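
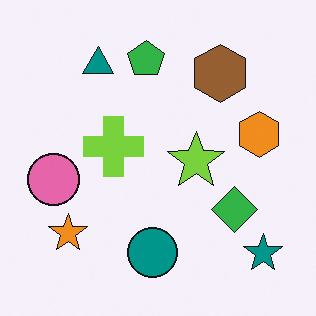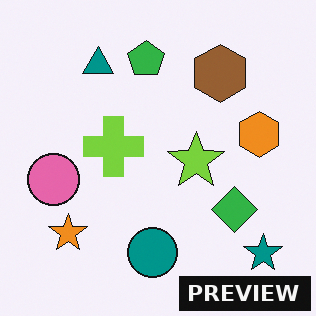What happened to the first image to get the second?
The image was watermarked with the text "PREVIEW" in the lower-right corner.

A dark label reading "PREVIEW" appears in the lower-right corner.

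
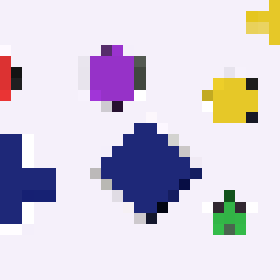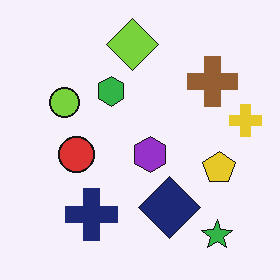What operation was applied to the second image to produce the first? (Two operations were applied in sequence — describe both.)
The first image is the second cropped tightly and scaled back up, then coarsely pixelated.

The visible shapes are larger and the field of view is narrower; shapes near the original edges may be partly or wholly outside the frame — a crop-and-rescale. Shapes are reduced to large square blocks; fine edges and outlines are lost — a downscale-then-upscale (mosaic) effect.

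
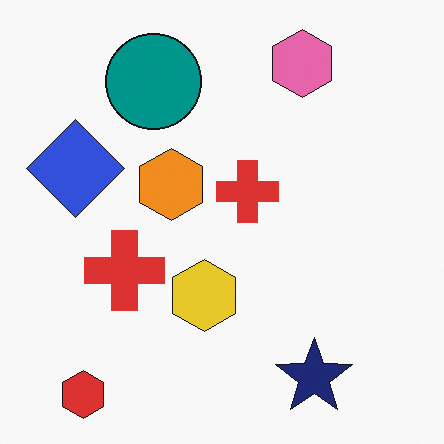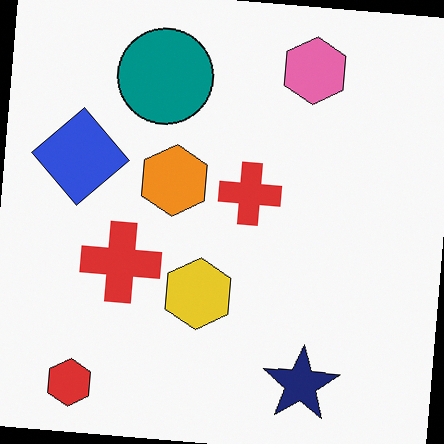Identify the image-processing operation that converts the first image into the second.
It was rotated clockwise by a slight angle.

Every shape is tilted by the same angle and the image corners show triangular fill wedges — a whole-image rotation by a non-right angle.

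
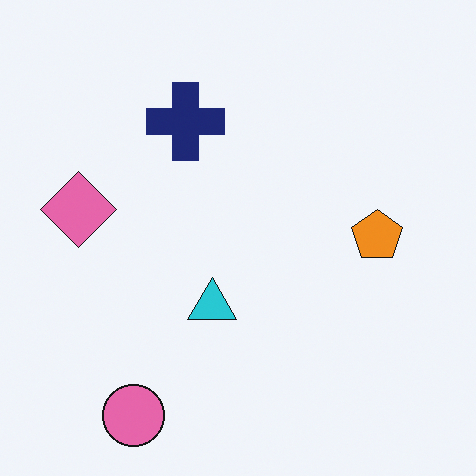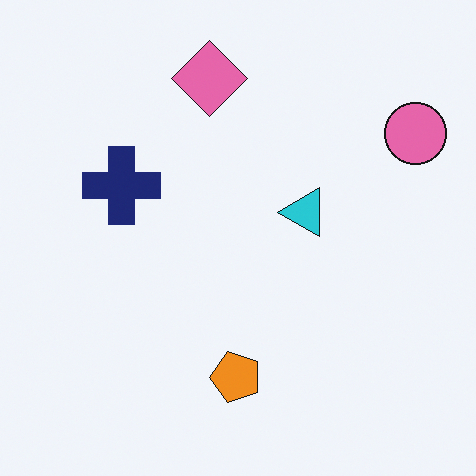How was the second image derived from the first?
It was transposed (reflected across the top-left ↔ bottom-right diagonal).

Shapes have swapped their row and column positions — what was in the top-right is now in the bottom-left — a diagonal reflection.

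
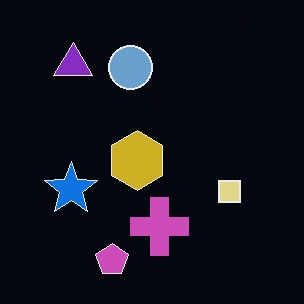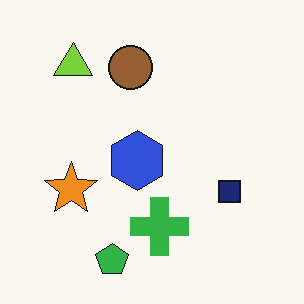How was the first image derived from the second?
This is the original image color-inverted (negative).

The light background has become dark and every shape's color is its complement — a photographic negative.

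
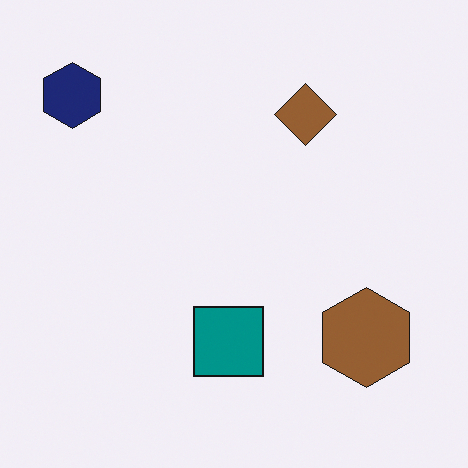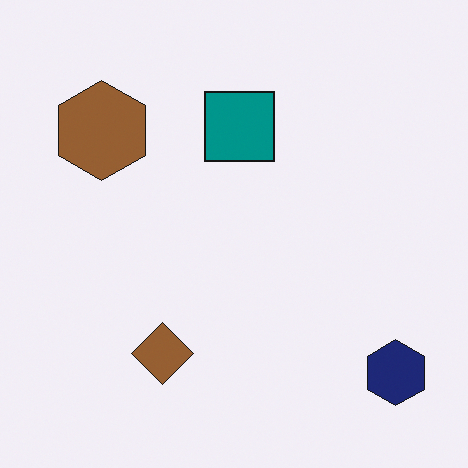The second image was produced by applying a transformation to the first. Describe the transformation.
Rotated 180°.

The navy hexagon sits in the top-left of the first image and the bottom-right of the second — consistent with a whole-image 180° rotation.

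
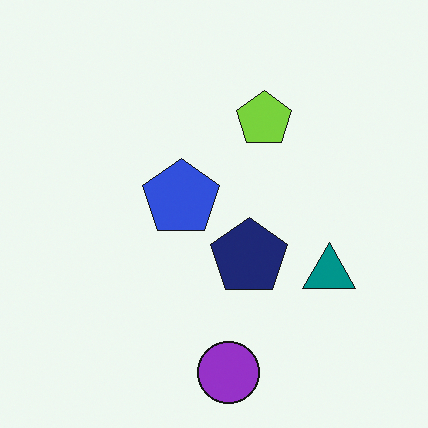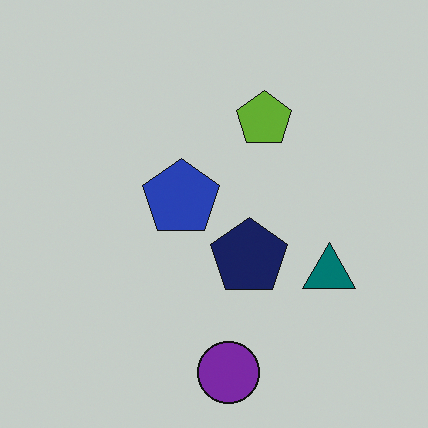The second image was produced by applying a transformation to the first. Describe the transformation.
This is the original image slightly darkened.

Every pixel — background and shapes alike — is uniformly darkened.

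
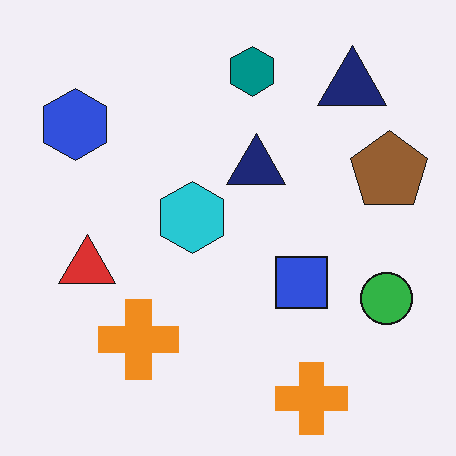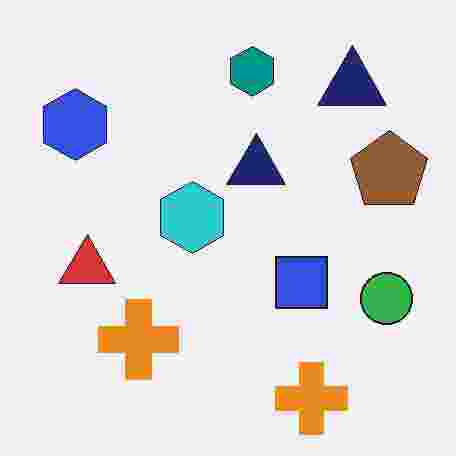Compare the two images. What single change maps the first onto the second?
The second image is the first degraded with heavy JPEG compression.

Blocky 8×8 compression artifacts appear around shape edges and the flat background shows ringing — characteristic JPEG degradation.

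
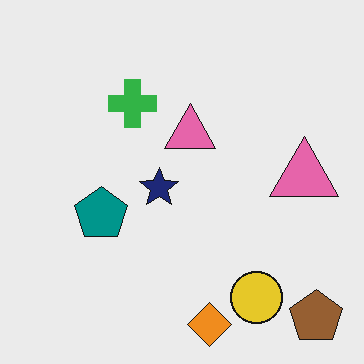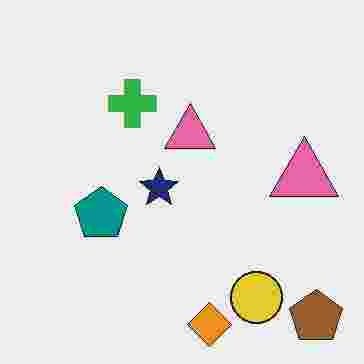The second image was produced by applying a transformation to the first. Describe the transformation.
The transformation is: degraded with heavy JPEG compression.

Blocky 8×8 compression artifacts appear around shape edges and the flat background shows ringing — characteristic JPEG degradation.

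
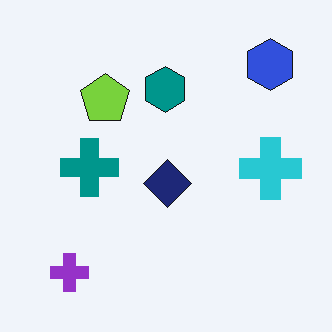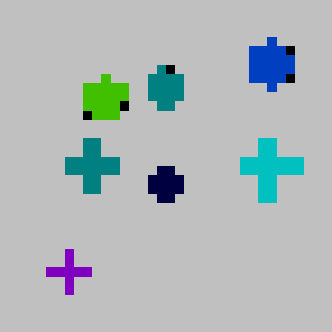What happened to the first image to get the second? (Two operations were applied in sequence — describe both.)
The image was heavily pixelated into large blocks, then heavily posterized to just a handful of flat colors.

Shapes are reduced to large square blocks; fine edges and outlines are lost — a downscale-then-upscale (mosaic) effect. Each flat color has snapped to a coarser quantized level — most visibly, the near-white background has dropped to a flat grey.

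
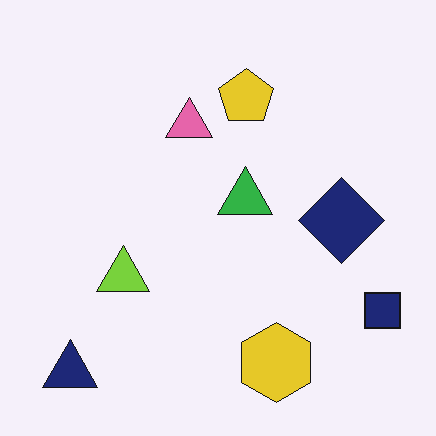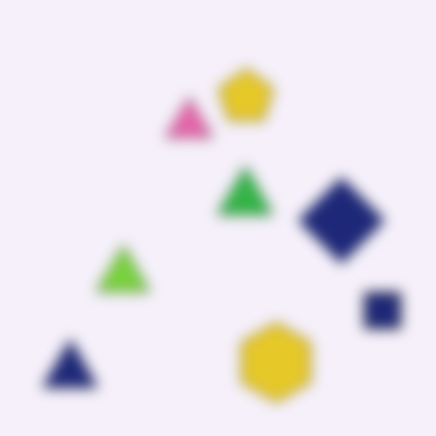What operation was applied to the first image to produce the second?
The second image is the first strongly gaussian-blurred.

Shape edges and outlines are uniformly softened across the whole image.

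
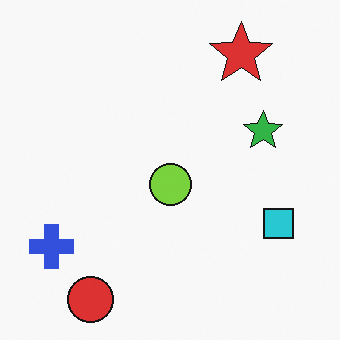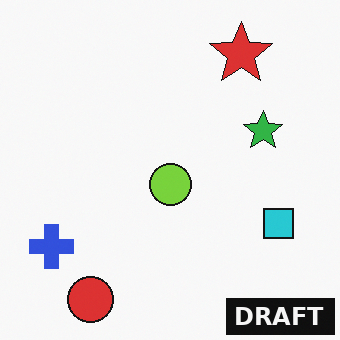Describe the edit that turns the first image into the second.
This is the original image watermarked with the text "DRAFT" in the lower-right corner.

A dark label reading "DRAFT" appears in the lower-right corner.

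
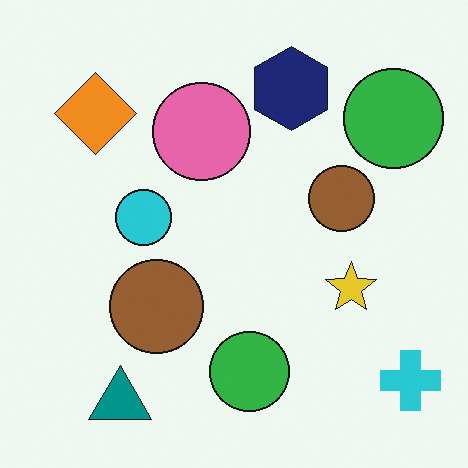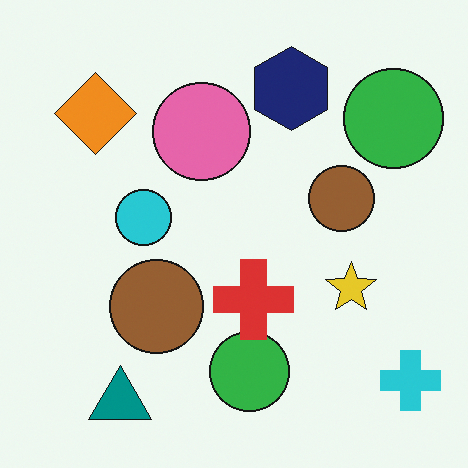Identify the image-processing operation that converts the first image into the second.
It was overlaid with an additional red cross.

A red cross appears in the second image that is absent from the first.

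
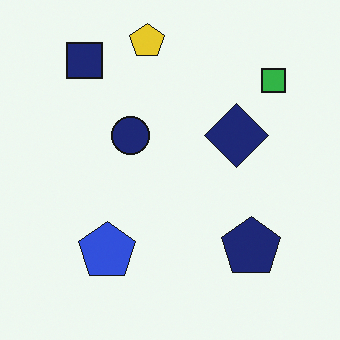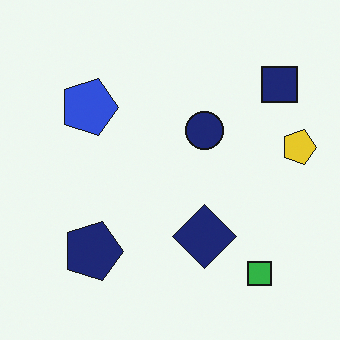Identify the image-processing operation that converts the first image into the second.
The image was rotated 90° clockwise.

The navy square sits in the top-left of the first image and the top-right of the second — consistent with a whole-image 90° clockwise rotation.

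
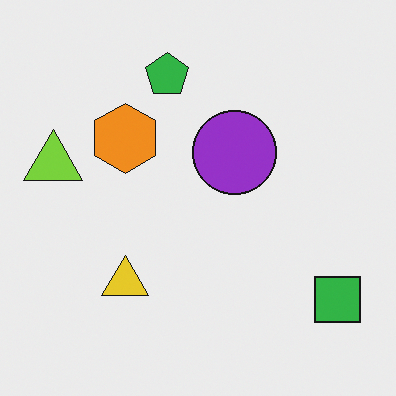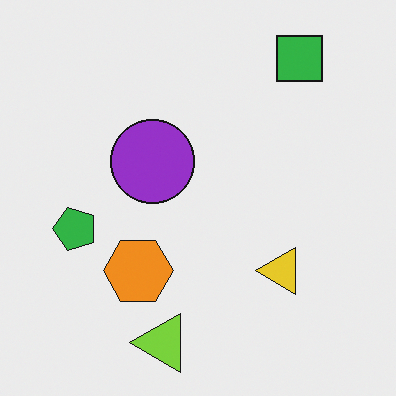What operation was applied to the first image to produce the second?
The transformation is: rotated 90° counter-clockwise.

The green square sits in the bottom-right of the first image and the top-right of the second — consistent with a whole-image 90° counter-clockwise rotation.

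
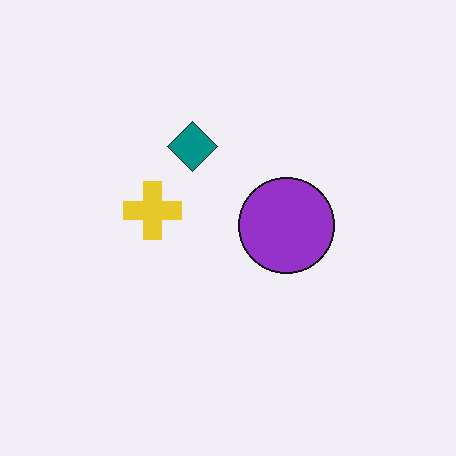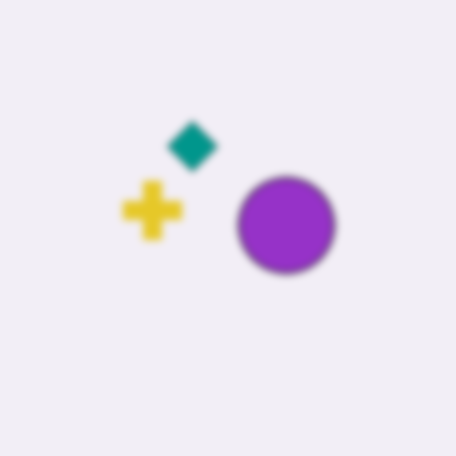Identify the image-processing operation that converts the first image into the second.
The image was noticeably gaussian-blurred.

Shape edges and outlines are uniformly softened across the whole image.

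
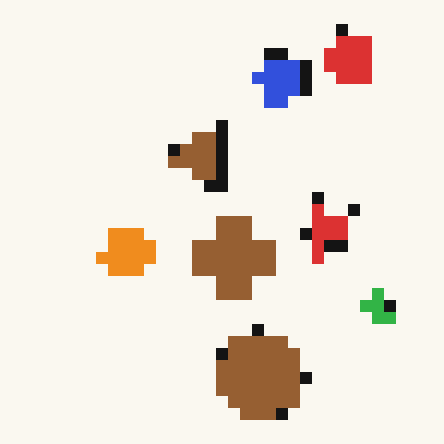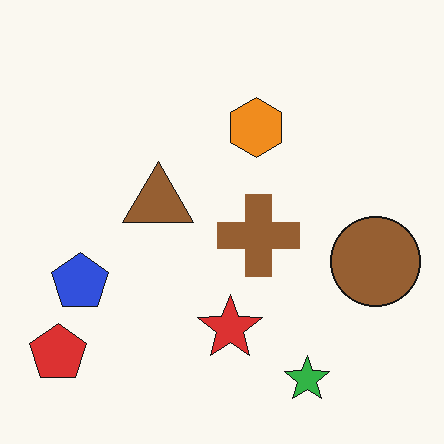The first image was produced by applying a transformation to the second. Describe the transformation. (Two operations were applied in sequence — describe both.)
Transposed (reflected across the top-left ↔ bottom-right diagonal), then heavily pixelated into large blocks.

Shapes have swapped their row and column positions — what was in the top-right is now in the bottom-left — a diagonal reflection. Shapes are reduced to large square blocks; fine edges and outlines are lost — a downscale-then-upscale (mosaic) effect.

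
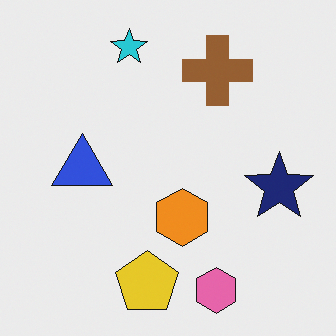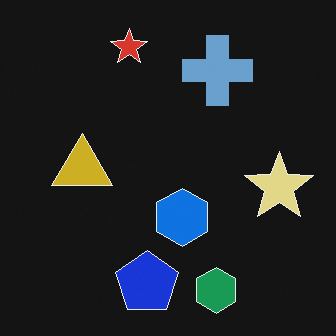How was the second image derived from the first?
The second image is the first color-inverted (negative).

The light background has become dark and every shape's color is its complement — a photographic negative.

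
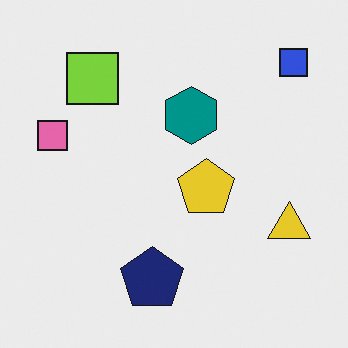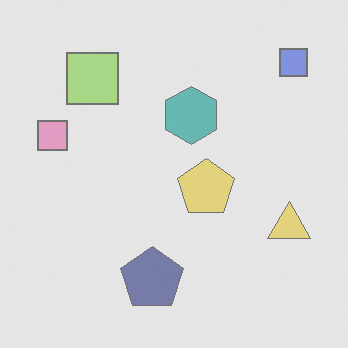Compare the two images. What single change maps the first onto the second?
This is the original image washed out (contrast reduced).

Tones are pushed toward mid-grey across the whole image — a global contrast change.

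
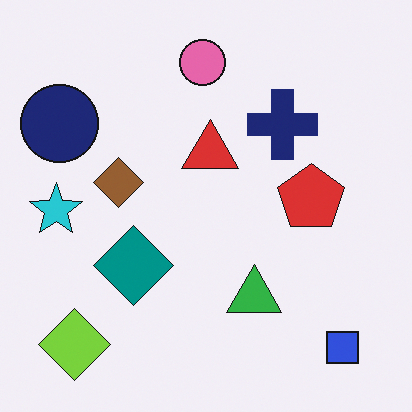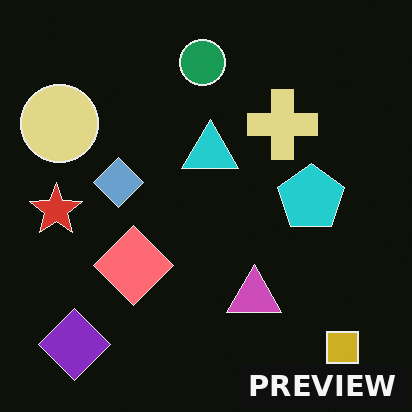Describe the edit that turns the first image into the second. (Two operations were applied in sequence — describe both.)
It was color-inverted (negative), then watermarked with the text "PREVIEW" in the lower-right corner.

The light background has become dark and every shape's color is its complement — a photographic negative. A dark label reading "PREVIEW" appears in the lower-right corner.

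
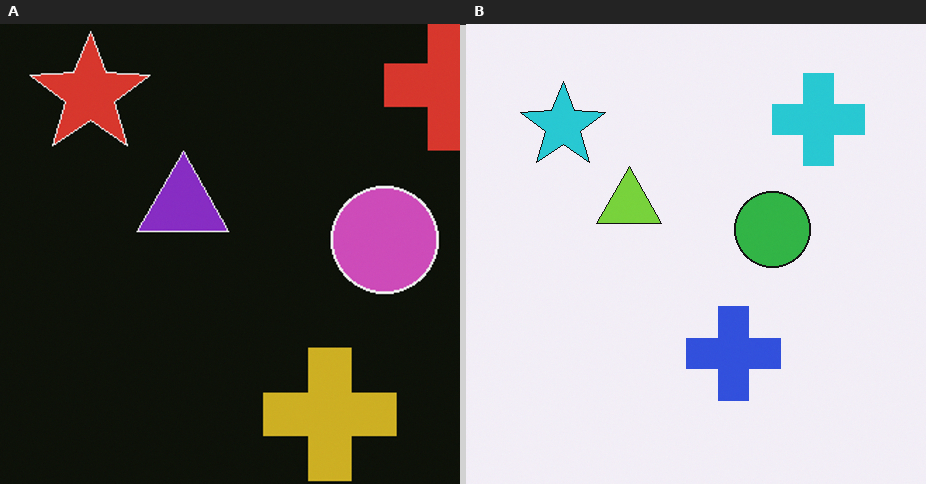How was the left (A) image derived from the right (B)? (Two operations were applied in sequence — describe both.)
The image was color-inverted (negative), then cropped slightly and scaled back up.

The light background has become dark and every shape's color is its complement — a photographic negative. The visible shapes are larger and the field of view is narrower; shapes near the original edges may be partly or wholly outside the frame — a crop-and-rescale.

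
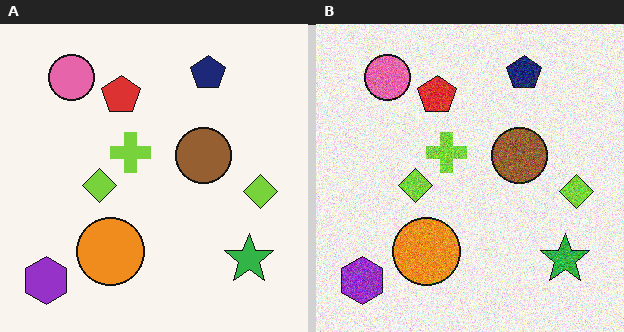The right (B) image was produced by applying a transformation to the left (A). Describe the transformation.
The image was degraded with strong gaussian noise.

Random speckle covers the whole image, including the flat background.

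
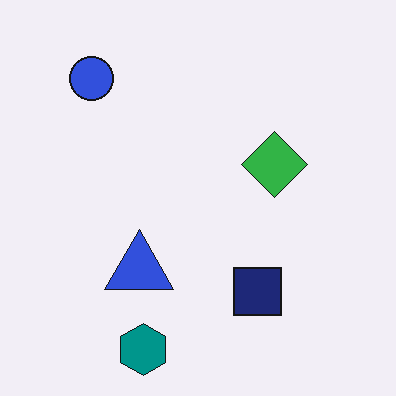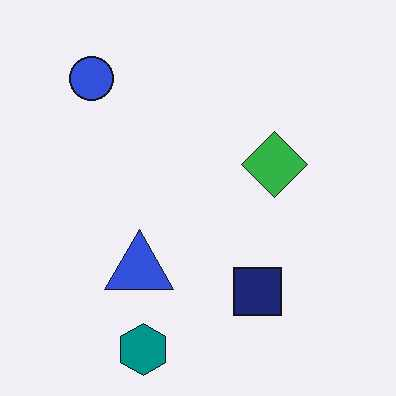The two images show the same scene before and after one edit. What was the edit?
This is the original image given moderate JPEG compression.

Blocky 8×8 compression artifacts appear around shape edges and the flat background shows ringing — characteristic JPEG degradation.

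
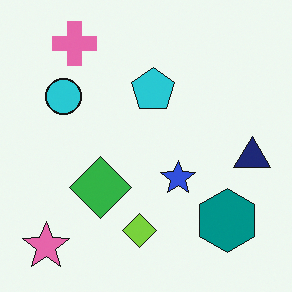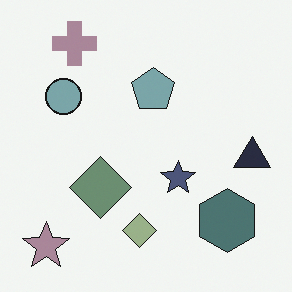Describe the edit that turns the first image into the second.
It was heavily desaturated.

All colors are more muted and greyish — a global saturation change.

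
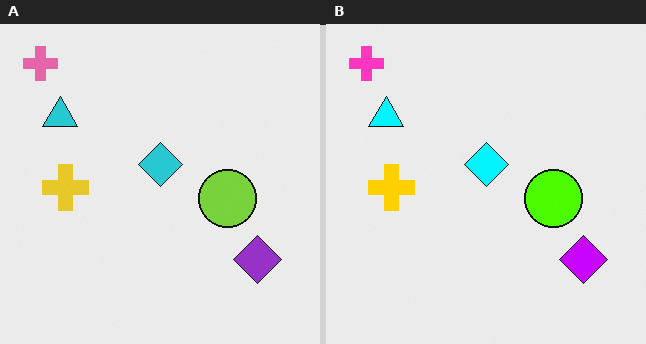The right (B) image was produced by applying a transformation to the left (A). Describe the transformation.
The right (B) image is the left (A) heavily oversaturated.

All colors are more vivid — a global saturation change.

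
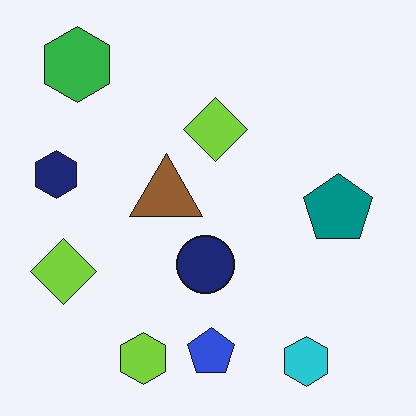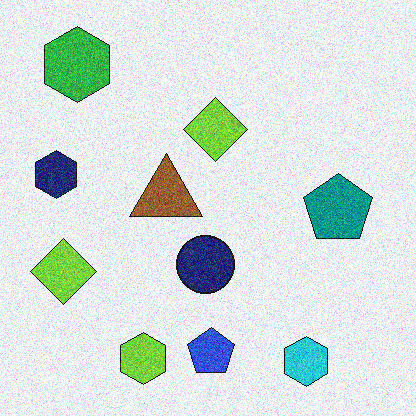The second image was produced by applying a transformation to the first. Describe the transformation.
This is the original image degraded with visible gaussian noise.

Random speckle covers the whole image, including the flat background.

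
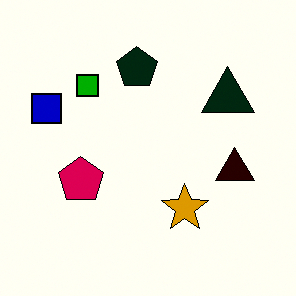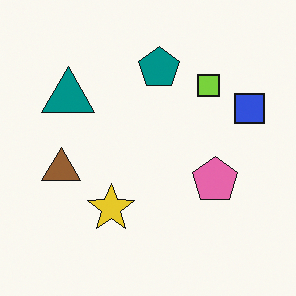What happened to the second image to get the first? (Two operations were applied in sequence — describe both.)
It was boosted in contrast, then flipped horizontally (left ↔ right).

Tones are pushed away from mid-grey across the whole image — a global contrast change. The blue square is in the right of the second image and the left of the first — shapes on opposite sides of the vertical midline have swapped in a mirror flip.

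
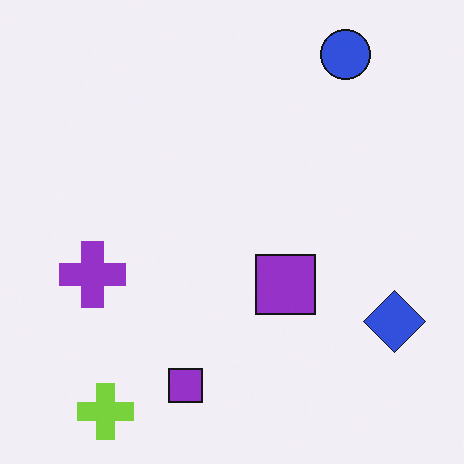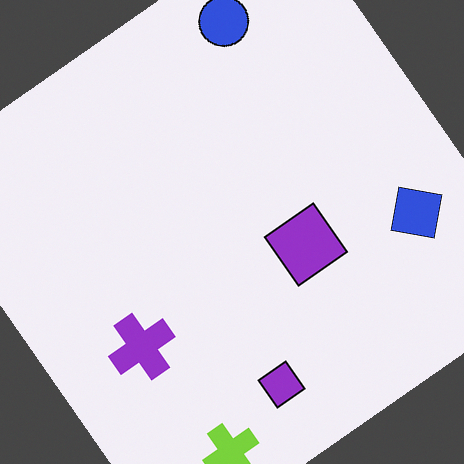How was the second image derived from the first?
The second image is the first rotated counter-clockwise by a large amount — several tens of degrees.

Every shape is tilted by the same angle and the image corners show triangular fill wedges — a whole-image rotation by a non-right angle.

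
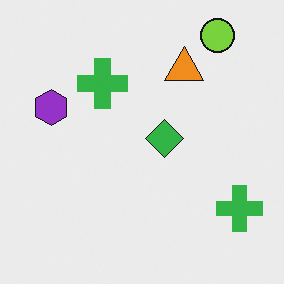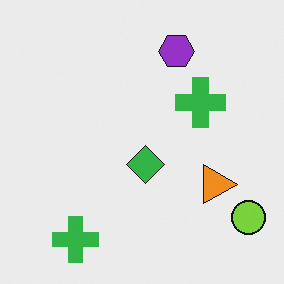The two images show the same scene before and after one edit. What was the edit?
The second image is the first rotated 90° clockwise.

The lime circle sits in the top-right of the first image and the bottom-right of the second — consistent with a whole-image 90° clockwise rotation.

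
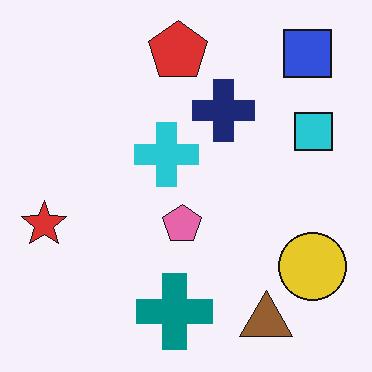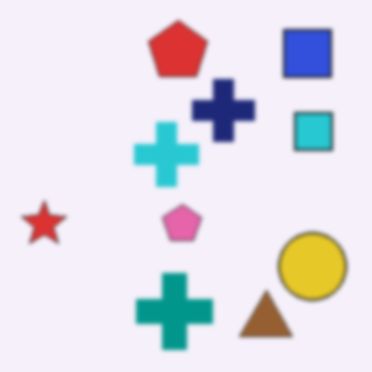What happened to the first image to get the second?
The image was given a subtle gaussian blur.

Shape edges and outlines are uniformly softened across the whole image.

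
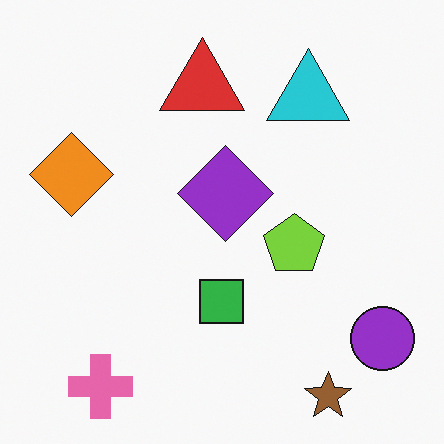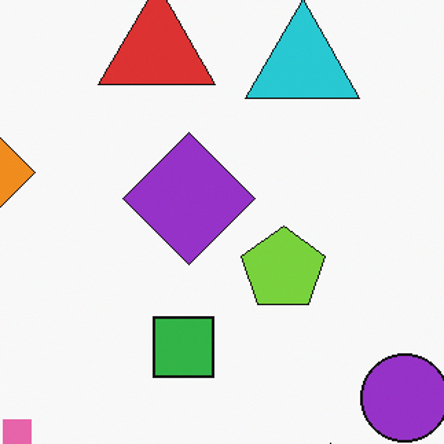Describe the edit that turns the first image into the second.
Cropped slightly and scaled back up.

The visible shapes are larger and the field of view is narrower; shapes near the original edges may be partly or wholly outside the frame — a crop-and-rescale.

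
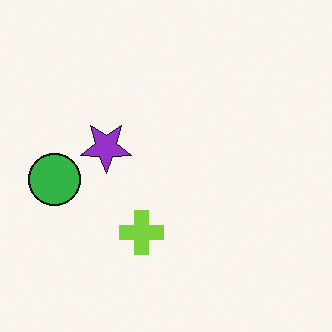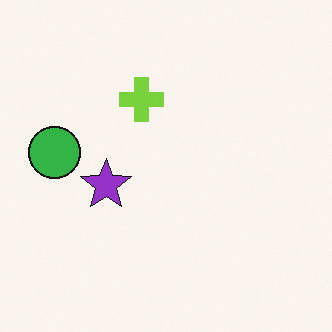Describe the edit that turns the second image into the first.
This is the original image flipped vertically (top ↔ bottom).

The lime cross is in the top of the second image and the bottom of the first — shapes on opposite sides of the horizontal midline have swapped in a mirror flip.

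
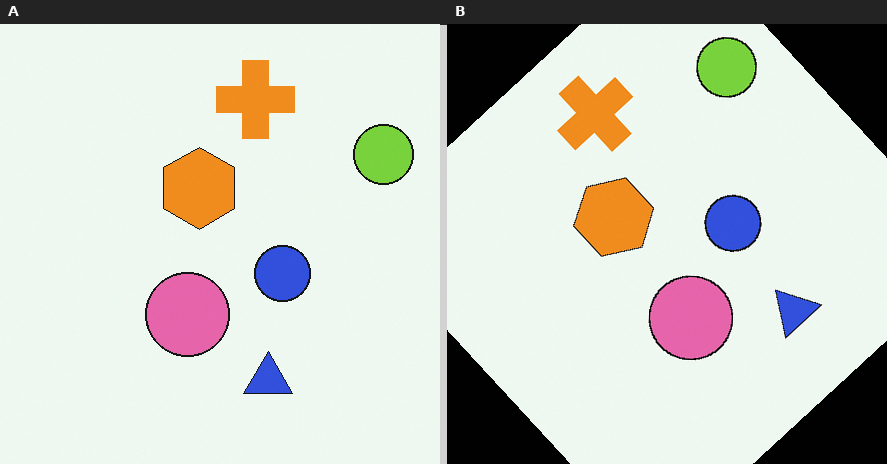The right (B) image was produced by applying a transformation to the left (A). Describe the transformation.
The transformation is: rotated counter-clockwise by a large amount — several tens of degrees.

Every shape is tilted by the same angle and the image corners show triangular fill wedges — a whole-image rotation by a non-right angle.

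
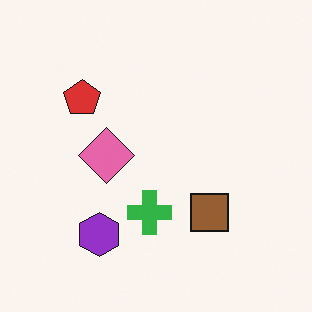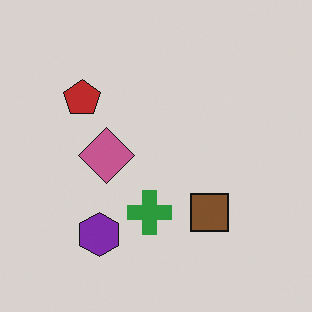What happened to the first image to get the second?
The image was slightly darkened.

Every pixel — background and shapes alike — is uniformly darkened.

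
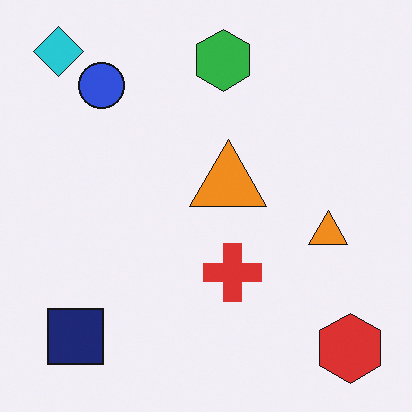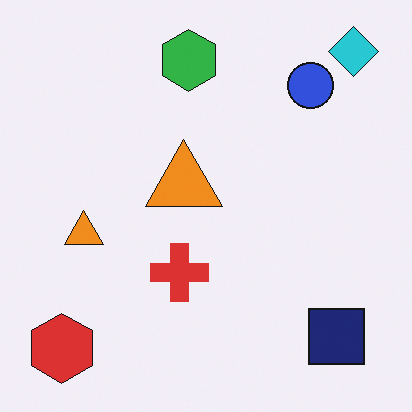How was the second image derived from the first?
This is the original image flipped horizontally (left ↔ right).

The cyan diamond is in the top-left of the first image and the top-right of the second — shapes on opposite sides of the vertical midline have swapped in a mirror flip.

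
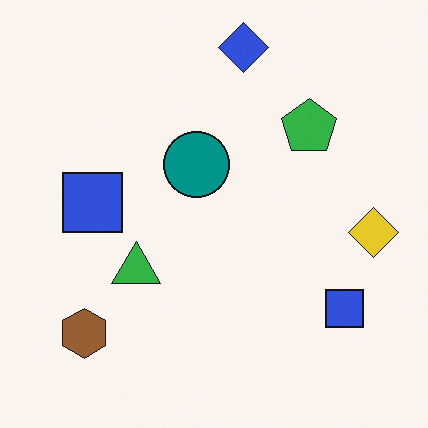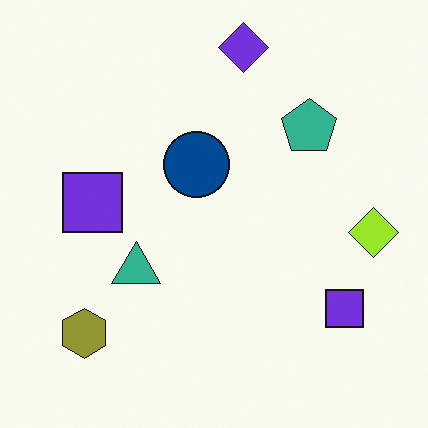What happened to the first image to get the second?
Hue-shifted by a small amount.

Every shape's color has rotated by the same amount around the hue wheel — a uniform hue shift.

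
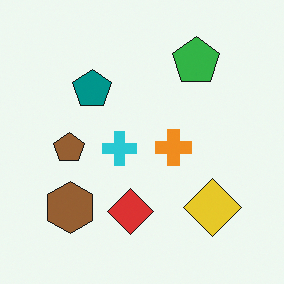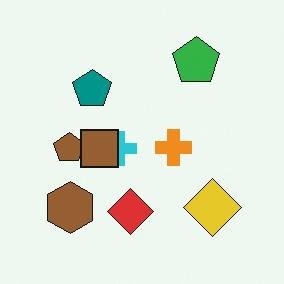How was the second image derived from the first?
The image was overlaid with an additional brown square.

A brown square appears in the second image that is absent from the first.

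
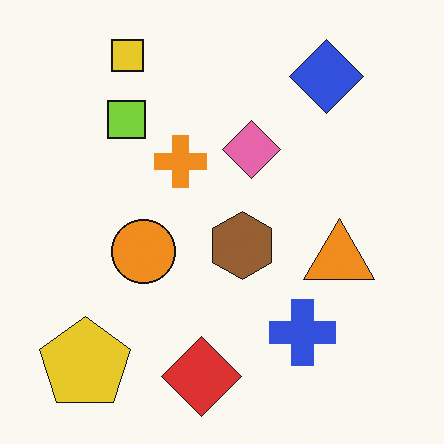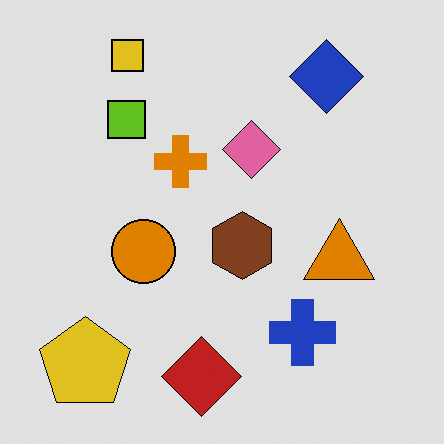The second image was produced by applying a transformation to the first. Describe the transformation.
The transformation is: moderately posterized.

Each flat color has snapped to a coarser quantized level — most visibly, the near-white background has dropped to a flat grey.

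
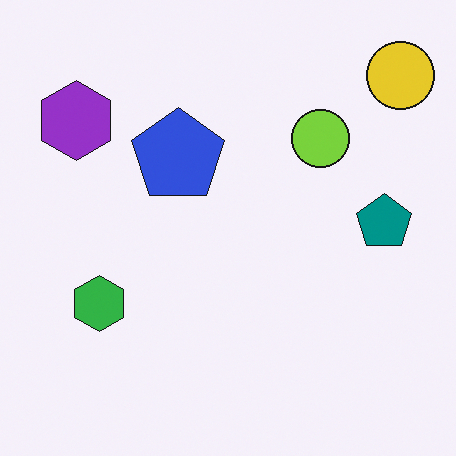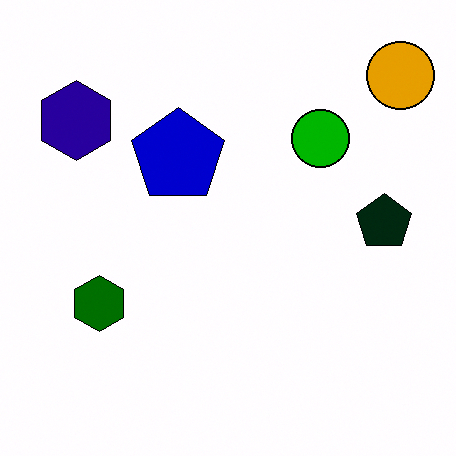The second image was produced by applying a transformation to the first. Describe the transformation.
Boosted in contrast.

Tones are pushed away from mid-grey across the whole image — a global contrast change.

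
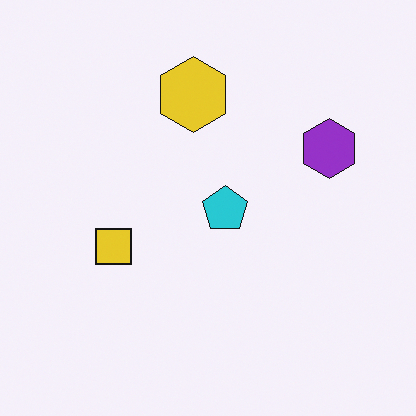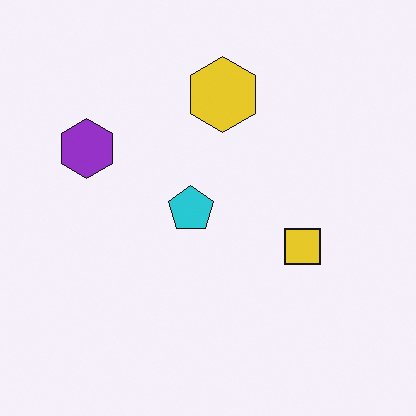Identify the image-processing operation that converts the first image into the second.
It was flipped horizontally (left ↔ right).

The purple hexagon is in the right of the first image and the left of the second — shapes on opposite sides of the vertical midline have swapped in a mirror flip.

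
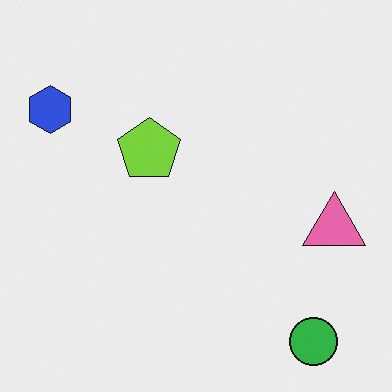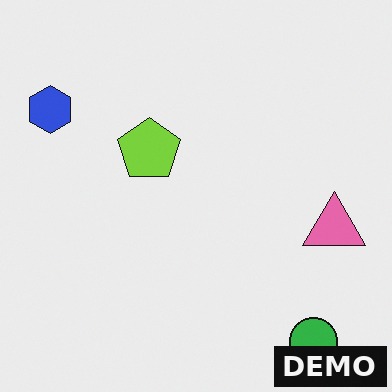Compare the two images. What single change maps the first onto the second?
This is the original image watermarked with the text "DEMO" in the lower-right corner.

A dark label reading "DEMO" appears in the lower-right corner.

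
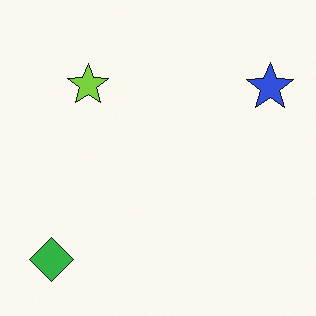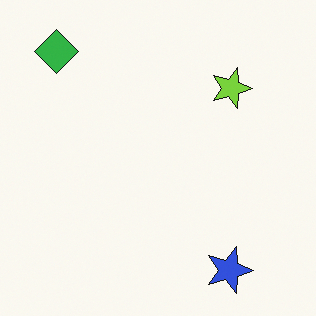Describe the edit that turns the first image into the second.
The transformation is: rotated 90° clockwise.

The green diamond sits in the bottom-left of the first image and the top-left of the second — consistent with a whole-image 90° clockwise rotation.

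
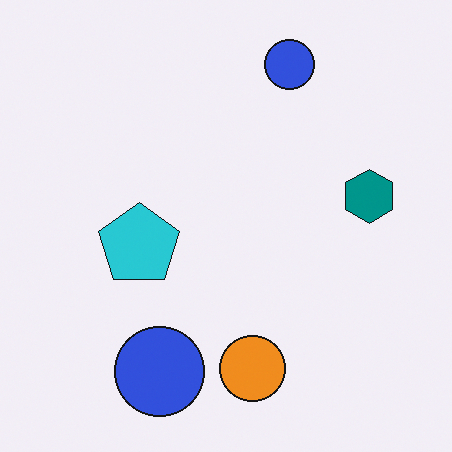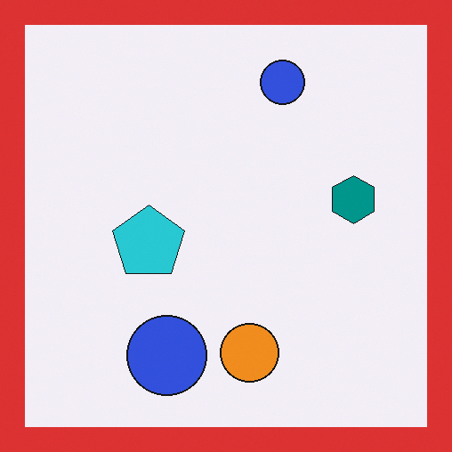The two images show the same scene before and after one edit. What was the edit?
The image was framed with a red border.

A solid red frame runs around the edge of the second image, with the content slightly shrunk inside it.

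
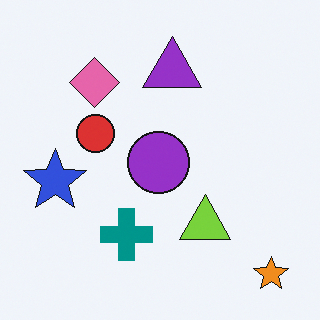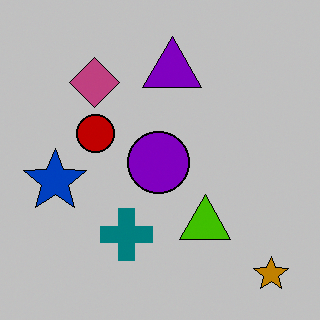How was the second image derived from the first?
The transformation is: aggressively posterized.

Each flat color has snapped to a coarser quantized level — most visibly, the near-white background has dropped to a flat grey.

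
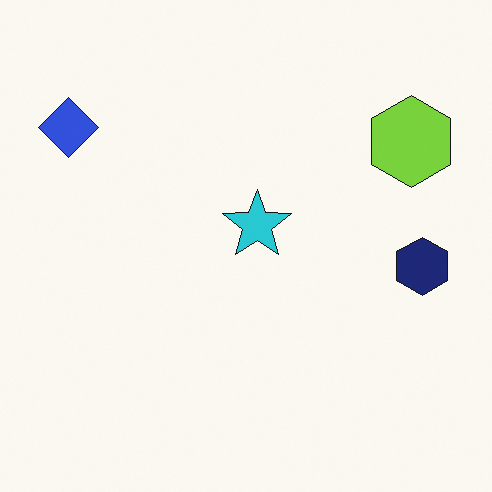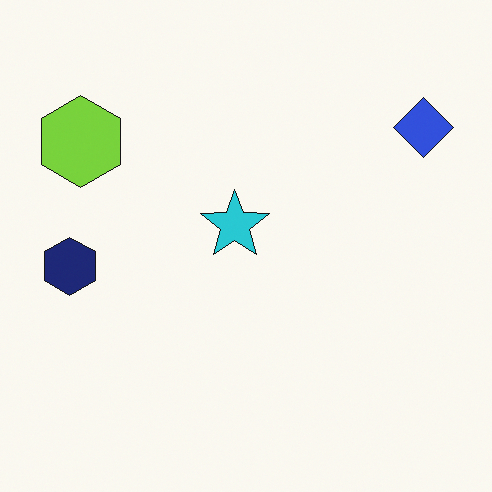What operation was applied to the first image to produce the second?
It was flipped horizontally (left ↔ right).

The blue diamond is in the top-left of the first image and the top-right of the second — shapes on opposite sides of the vertical midline have swapped in a mirror flip.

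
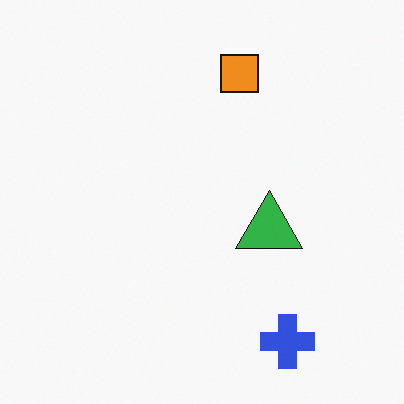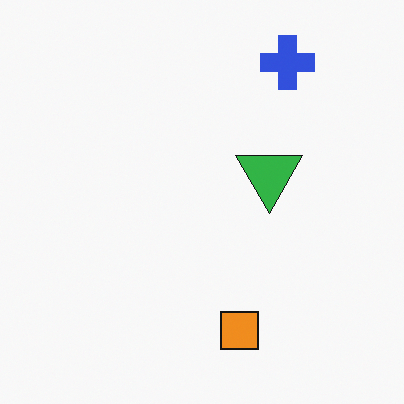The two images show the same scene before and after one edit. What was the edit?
This is the original image flipped vertically (top ↔ bottom).

The blue cross is in the bottom-right of the first image and the top-right of the second — shapes on opposite sides of the horizontal midline have swapped in a mirror flip.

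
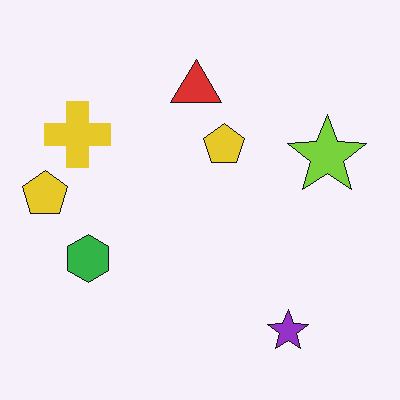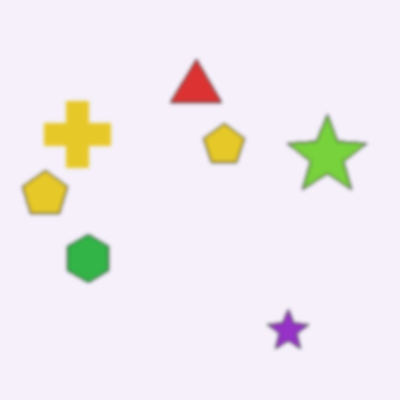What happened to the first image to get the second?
The transformation is: slightly softened.

Shape edges and outlines are uniformly softened across the whole image.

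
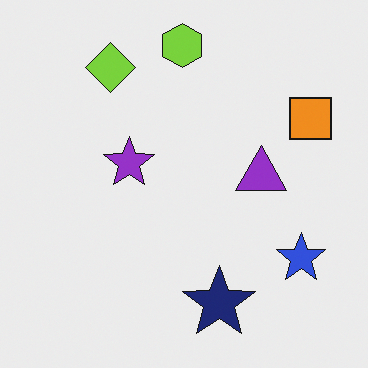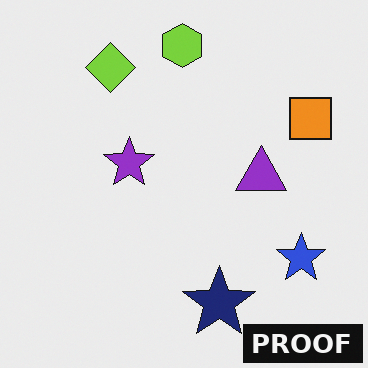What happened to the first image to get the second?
The second image is the first watermarked with the text "PROOF" in the lower-right corner.

A dark label reading "PROOF" appears in the lower-right corner.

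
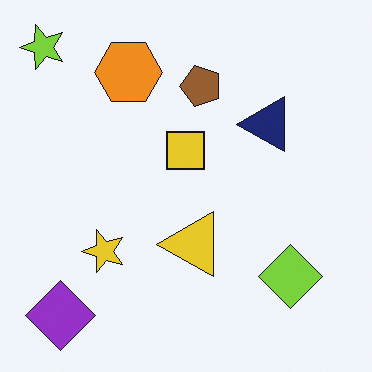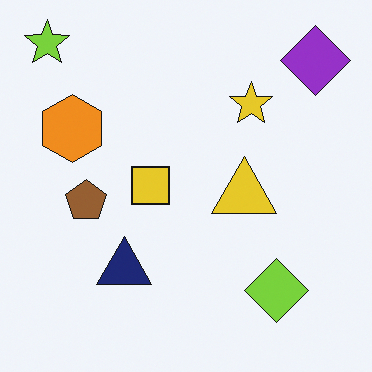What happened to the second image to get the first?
The transformation is: transposed (reflected across the top-left ↔ bottom-right diagonal).

Shapes have swapped their row and column positions — what was in the top-right is now in the bottom-left — a diagonal reflection.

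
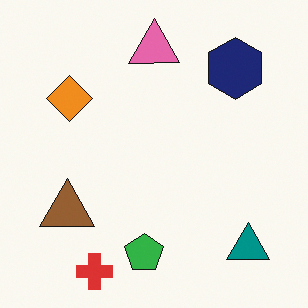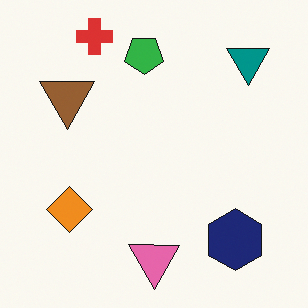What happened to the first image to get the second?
This is the original image flipped vertically (top ↔ bottom).

The red cross is in the bottom-left of the first image and the top-left of the second — shapes on opposite sides of the horizontal midline have swapped in a mirror flip.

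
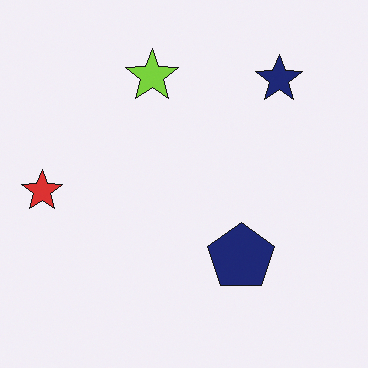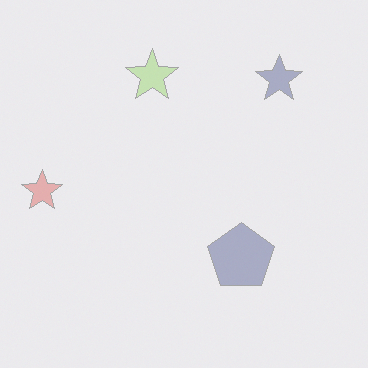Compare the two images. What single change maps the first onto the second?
The transformation is: given much lower contrast.

Tones are pushed toward mid-grey across the whole image — a global contrast change.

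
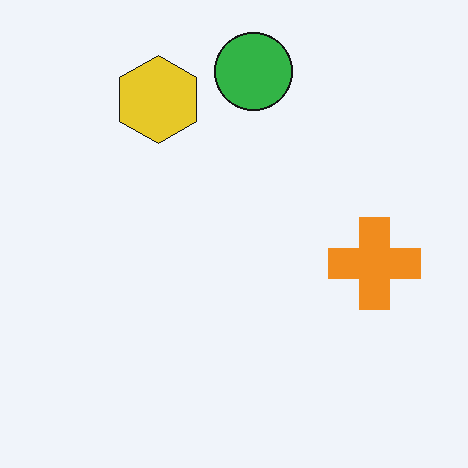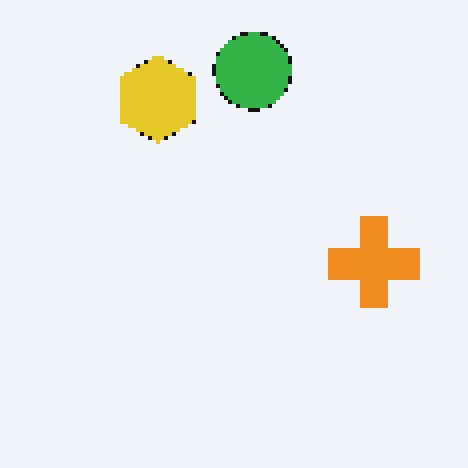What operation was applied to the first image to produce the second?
The image was mildly pixelated.

Shapes are reduced to large square blocks; fine edges and outlines are lost — a downscale-then-upscale (mosaic) effect.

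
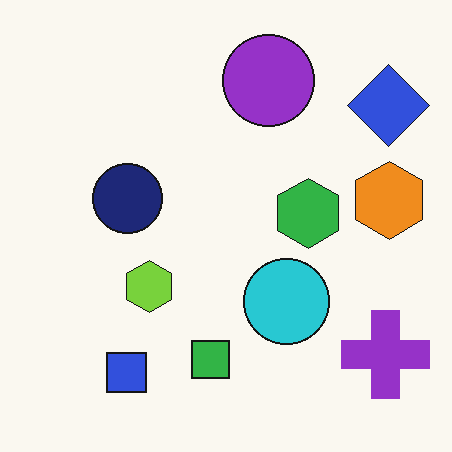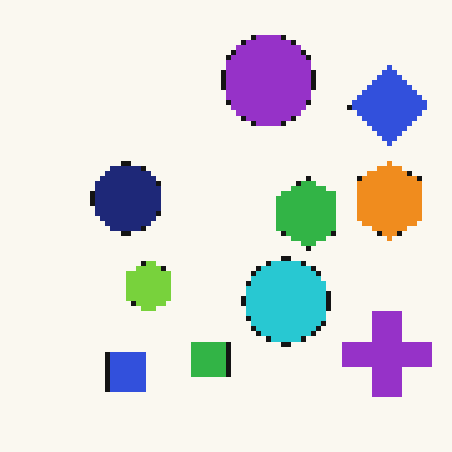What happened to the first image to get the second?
The second image is the first lightly pixelated (a mild mosaic effect).

Shapes are reduced to large square blocks; fine edges and outlines are lost — a downscale-then-upscale (mosaic) effect.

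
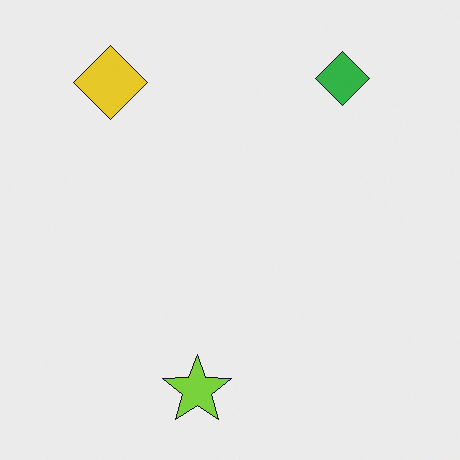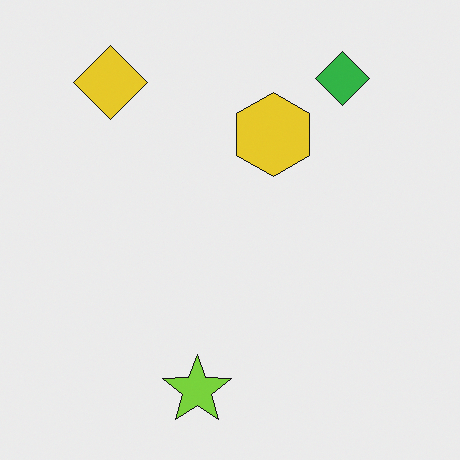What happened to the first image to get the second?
The second image is the first overlaid with an additional yellow hexagon.

A yellow hexagon appears in the second image that is absent from the first.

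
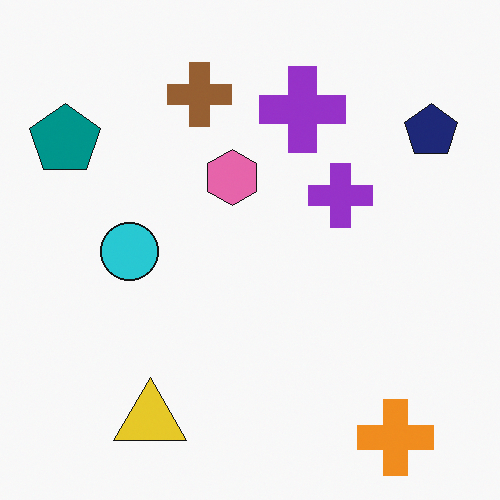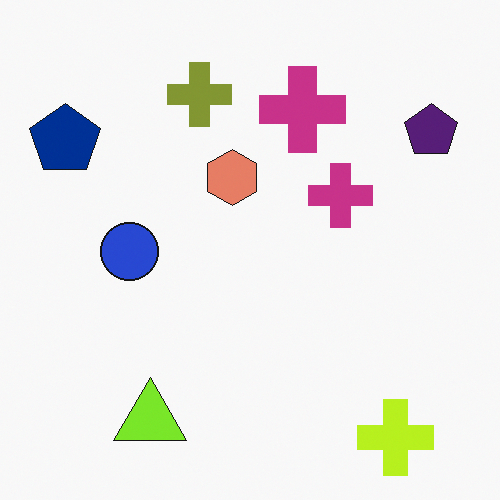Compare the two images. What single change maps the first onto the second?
The image was hue-shifted slightly.

Every shape's color has rotated by the same amount around the hue wheel — a uniform hue shift.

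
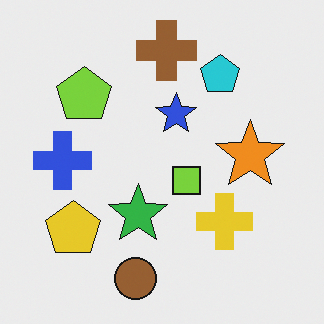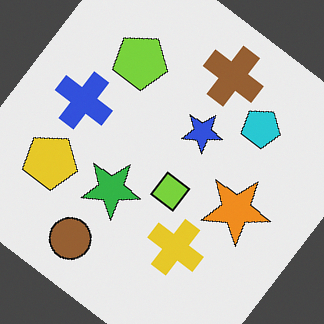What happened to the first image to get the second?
The image was rotated clockwise by a large amount — several tens of degrees.

Every shape is tilted by the same angle and the image corners show triangular fill wedges — a whole-image rotation by a non-right angle.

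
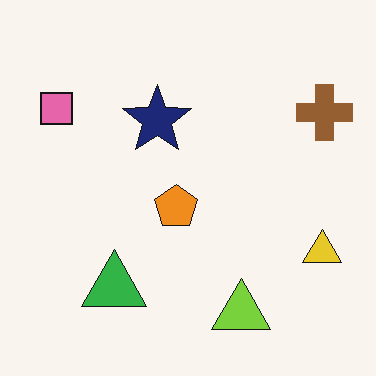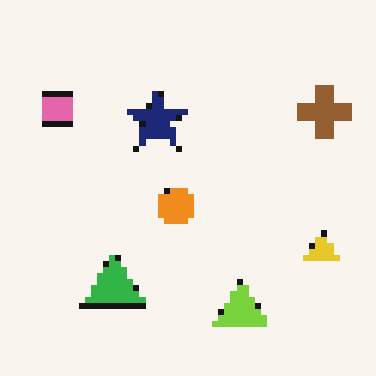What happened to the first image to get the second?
It was moderately pixelated.

Shapes are reduced to large square blocks; fine edges and outlines are lost — a downscale-then-upscale (mosaic) effect.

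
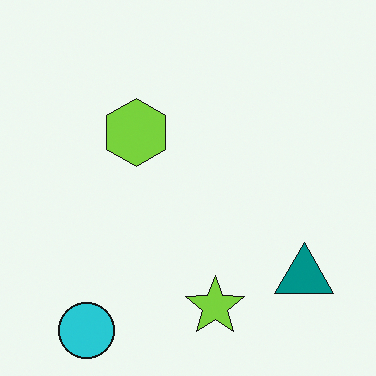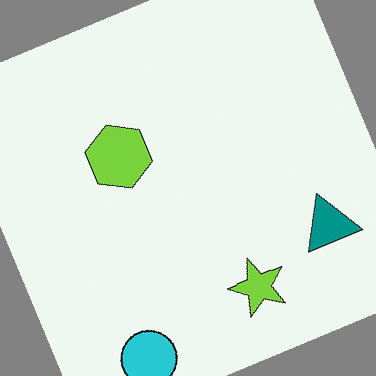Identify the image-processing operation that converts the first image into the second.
The second image is the first rotated counter-clockwise by a clearly visible amount.

Every shape is tilted by the same angle and the image corners show triangular fill wedges — a whole-image rotation by a non-right angle.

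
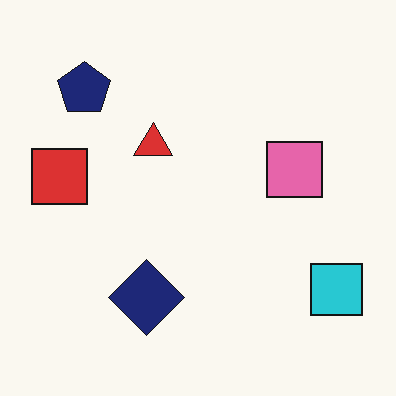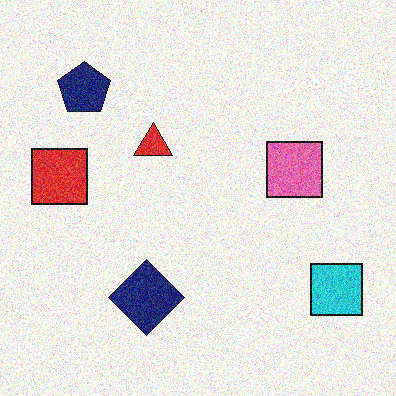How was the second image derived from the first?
Degraded with moderate additive noise.

Random speckle covers the whole image, including the flat background.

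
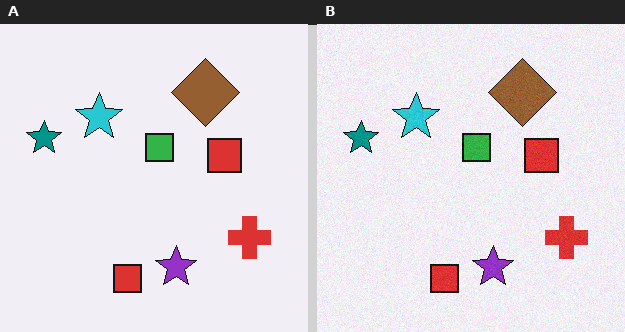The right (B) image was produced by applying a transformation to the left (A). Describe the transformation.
It was degraded with light additive noise.

Random speckle covers the whole image, including the flat background.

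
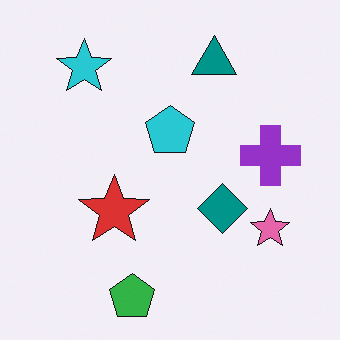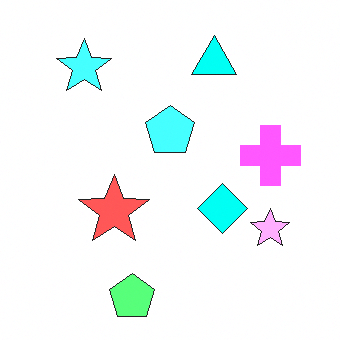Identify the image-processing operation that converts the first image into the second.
It was noticeably brightened.

Every pixel — background and shapes alike — is uniformly brightened.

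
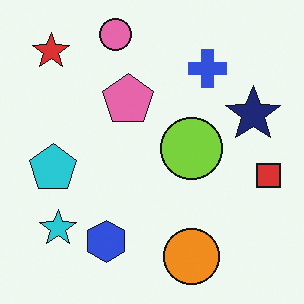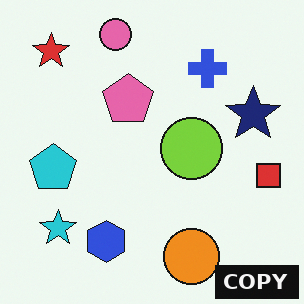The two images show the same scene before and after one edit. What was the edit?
This is the original image watermarked with the text "COPY" in the lower-right corner.

A dark label reading "COPY" appears in the lower-right corner.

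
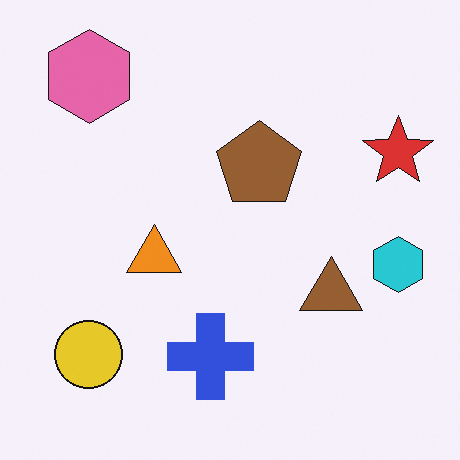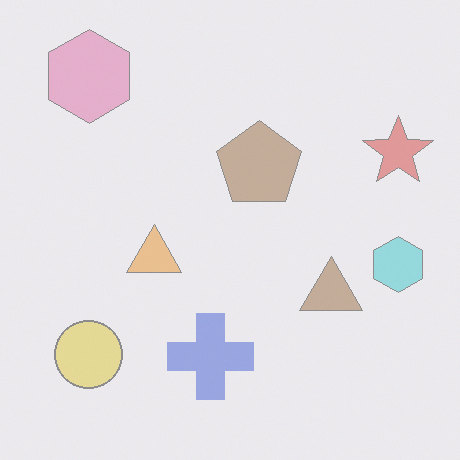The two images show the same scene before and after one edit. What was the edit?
The transformation is: given much lower contrast.

Tones are pushed toward mid-grey across the whole image — a global contrast change.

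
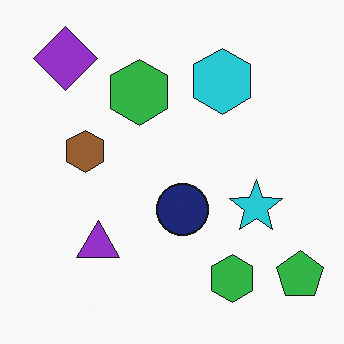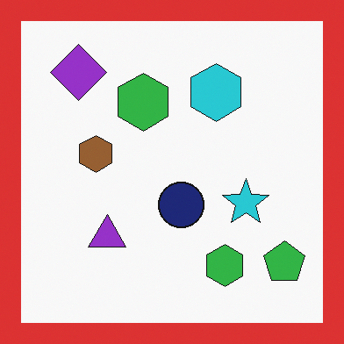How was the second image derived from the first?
Framed with a red border.

A solid red frame runs around the edge of the second image, with the content slightly shrunk inside it.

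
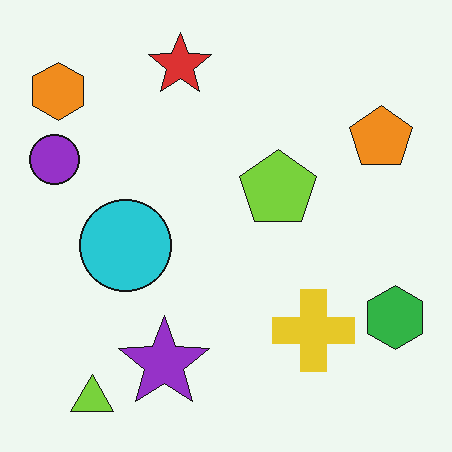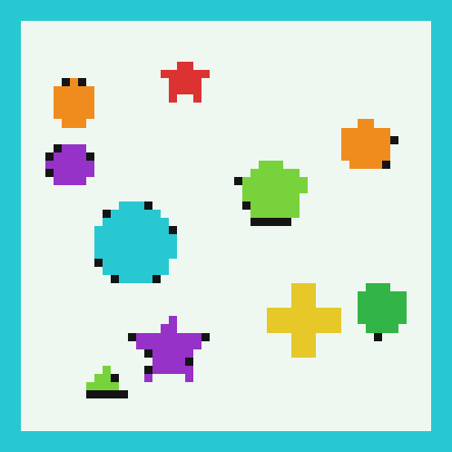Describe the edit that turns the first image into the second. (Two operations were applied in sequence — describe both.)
The second image is the first heavily pixelated into large blocks, then framed with a cyan border.

Shapes are reduced to large square blocks; fine edges and outlines are lost — a downscale-then-upscale (mosaic) effect. A solid cyan frame runs around the edge of the second image, with the content slightly shrunk inside it.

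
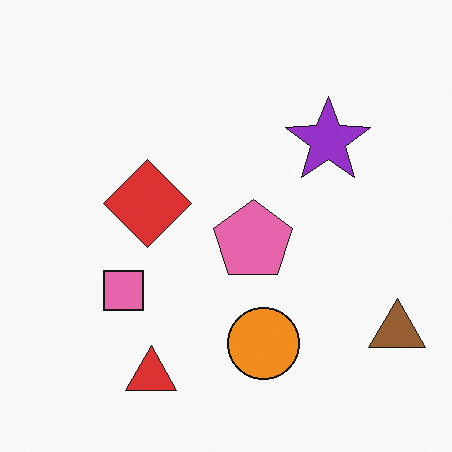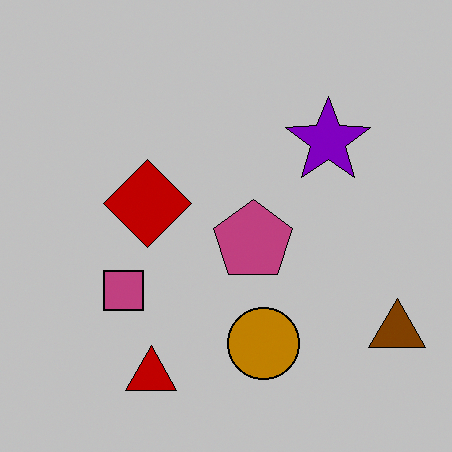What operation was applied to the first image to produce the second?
It was heavily posterized to just a handful of flat colors.

Each flat color has snapped to a coarser quantized level — most visibly, the near-white background has dropped to a flat grey.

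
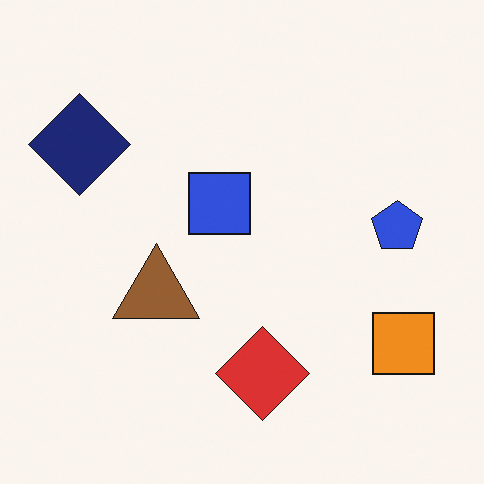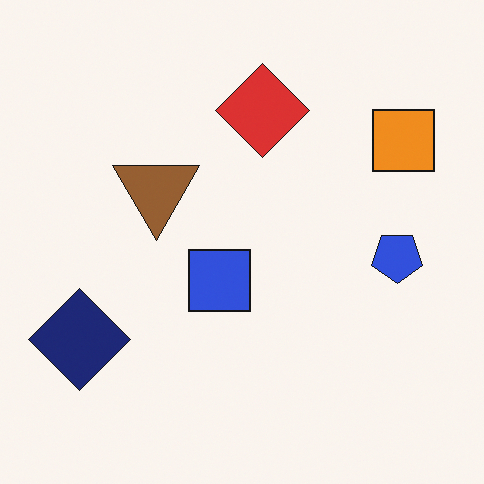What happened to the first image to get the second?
The second image is the first flipped vertically (top ↔ bottom).

The red diamond is in the bottom of the first image and the top of the second — shapes on opposite sides of the horizontal midline have swapped in a mirror flip.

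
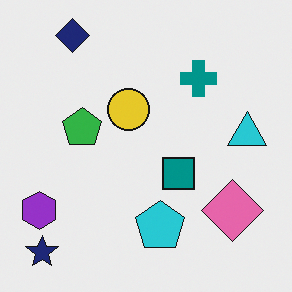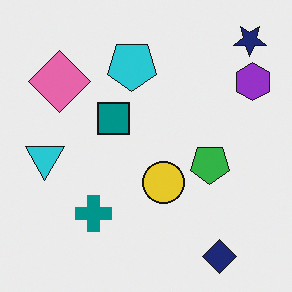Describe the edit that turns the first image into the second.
The image was rotated 180°.

The navy star sits in the bottom-left of the first image and the top-right of the second — consistent with a whole-image 180° rotation.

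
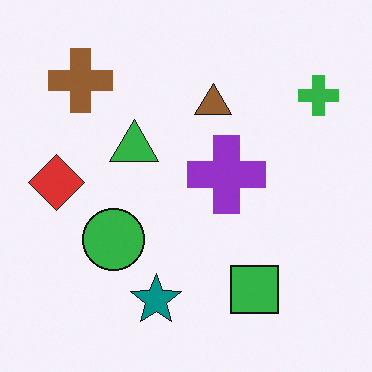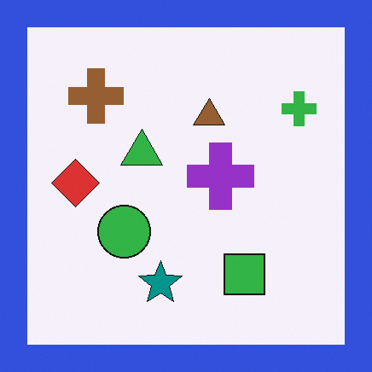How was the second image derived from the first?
The transformation is: framed with a blue border.

A solid blue frame runs around the edge of the second image, with the content slightly shrunk inside it.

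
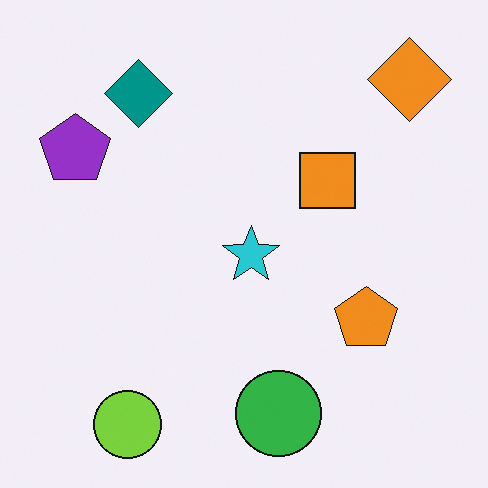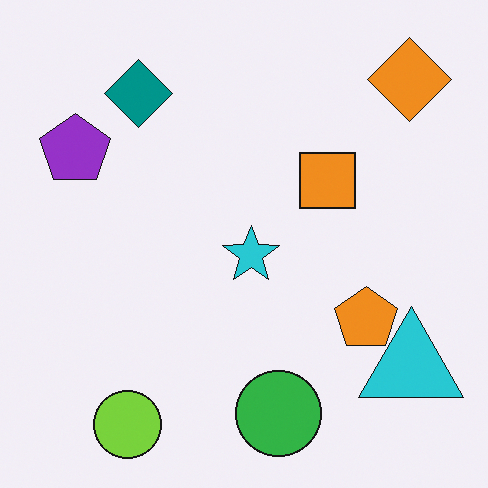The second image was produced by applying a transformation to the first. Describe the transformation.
The image was overlaid with an additional cyan triangle.

A cyan triangle appears in the second image that is absent from the first.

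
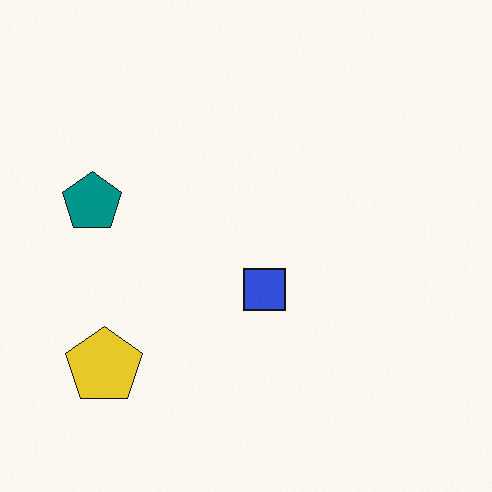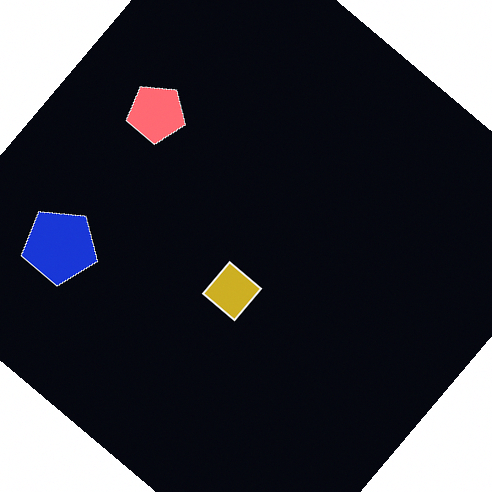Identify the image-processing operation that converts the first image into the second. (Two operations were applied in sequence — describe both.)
The image was rotated clockwise by a large amount — several tens of degrees, then color-inverted (negative).

Every shape is tilted by the same angle and the image corners show triangular fill wedges — a whole-image rotation by a non-right angle. The light background has become dark and every shape's color is its complement — a photographic negative.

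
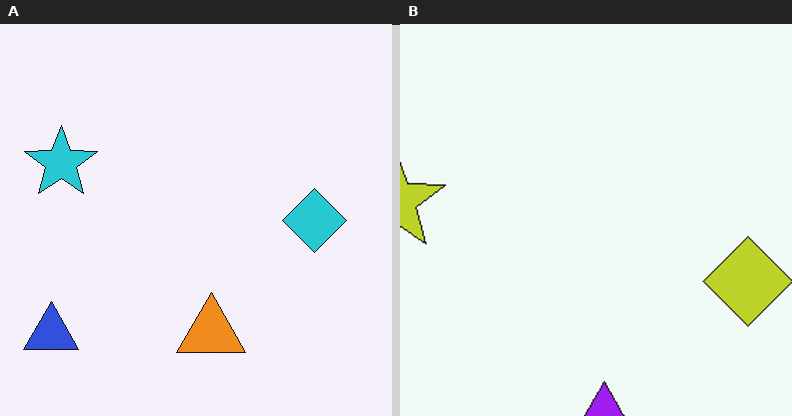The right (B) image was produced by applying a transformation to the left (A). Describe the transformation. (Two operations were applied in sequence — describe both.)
Hue-shifted by a large amount, then cropped to a modestly smaller region and rescaled.

Every shape's color has rotated by the same amount around the hue wheel — a uniform hue shift. The visible shapes are larger and the field of view is narrower; shapes near the original edges may be partly or wholly outside the frame — a crop-and-rescale.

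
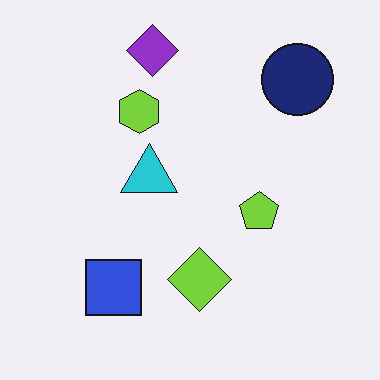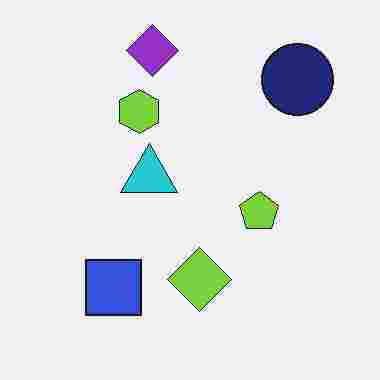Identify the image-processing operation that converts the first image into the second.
This is the original image heavily JPEG-compressed with obvious blocking artifacts.

Blocky 8×8 compression artifacts appear around shape edges and the flat background shows ringing — characteristic JPEG degradation.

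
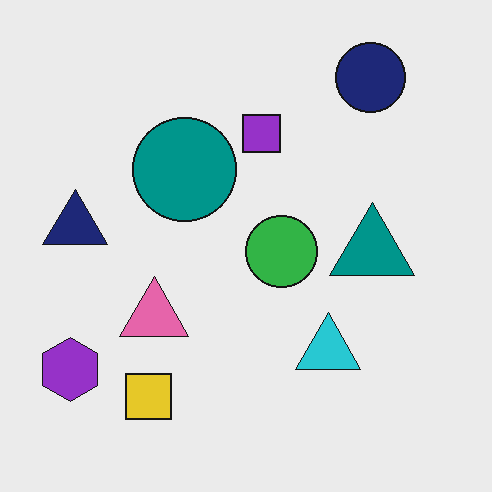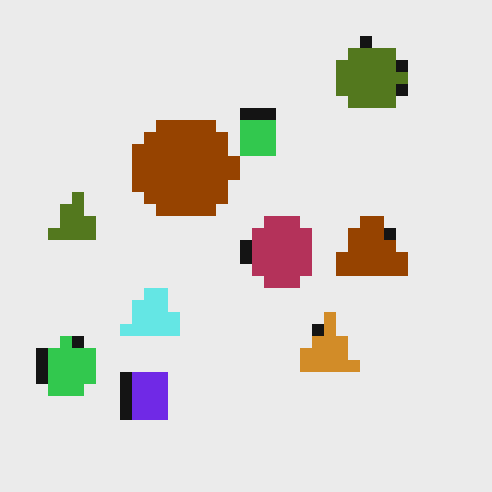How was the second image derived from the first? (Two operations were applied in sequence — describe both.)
It was hue-shifted by a large amount, then heavily pixelated into large blocks.

Every shape's color has rotated by the same amount around the hue wheel — a uniform hue shift. Shapes are reduced to large square blocks; fine edges and outlines are lost — a downscale-then-upscale (mosaic) effect.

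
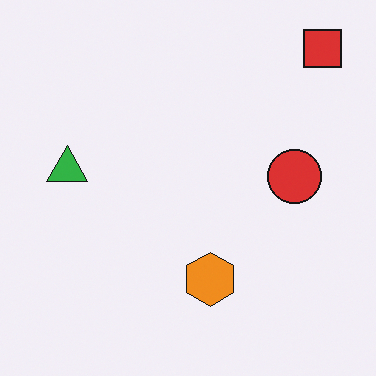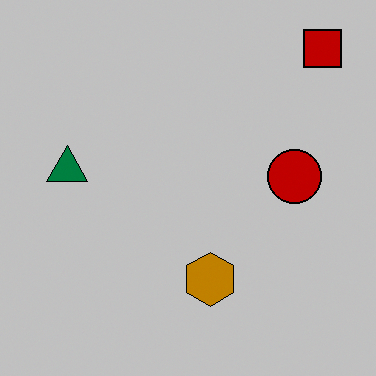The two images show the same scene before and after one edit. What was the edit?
This is the original image heavily posterized to just a handful of flat colors.

Each flat color has snapped to a coarser quantized level — most visibly, the near-white background has dropped to a flat grey.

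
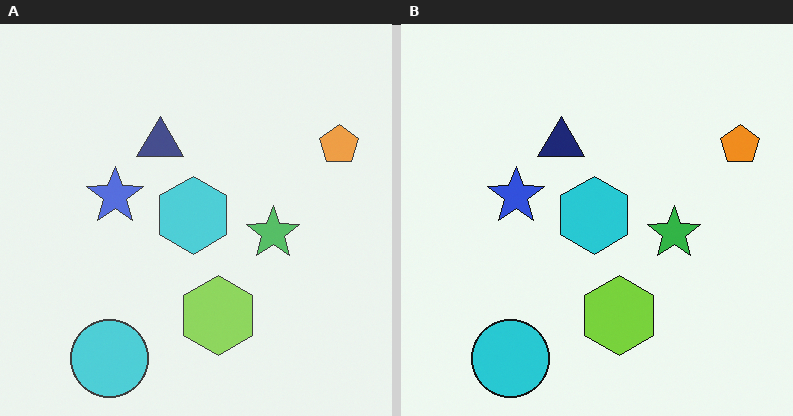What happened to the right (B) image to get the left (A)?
The transformation is: given slightly reduced contrast.

Tones are pushed toward mid-grey across the whole image — a global contrast change.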